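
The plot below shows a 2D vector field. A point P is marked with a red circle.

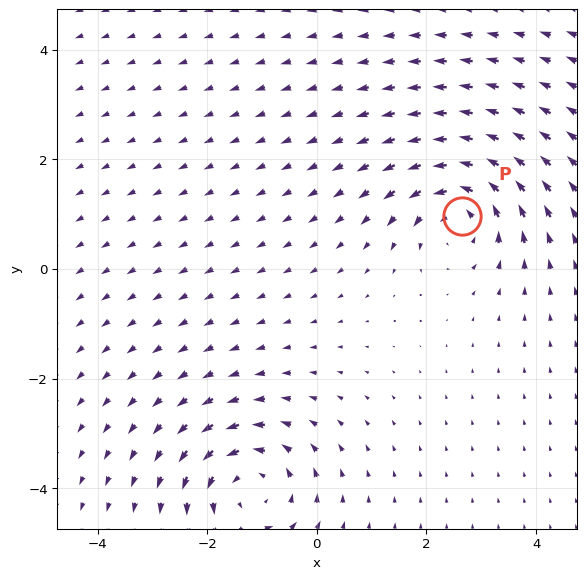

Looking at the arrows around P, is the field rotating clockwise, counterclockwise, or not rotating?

Near P at (2.6, 1.0) the arrows circulate counterclockwise. The curl (z-component) there is about +5; positive curl means counterclockwise rotation.

counterclockwise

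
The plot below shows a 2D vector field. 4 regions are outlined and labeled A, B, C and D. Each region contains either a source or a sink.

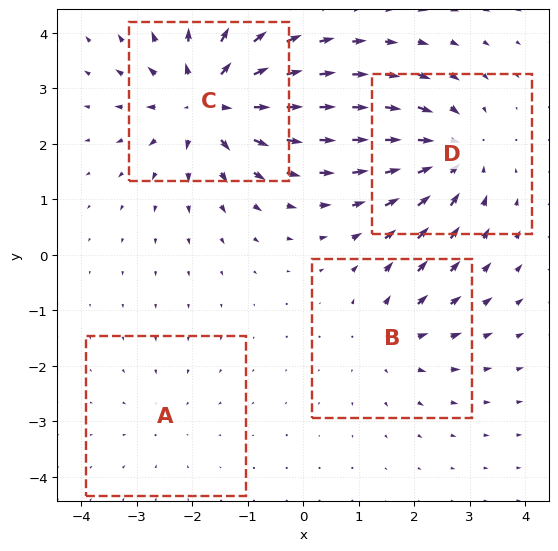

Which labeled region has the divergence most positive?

Divergence at each region's feature centre — A: about -2, B: about +4, C: about +7, D: about -6. Region C is most positive.

C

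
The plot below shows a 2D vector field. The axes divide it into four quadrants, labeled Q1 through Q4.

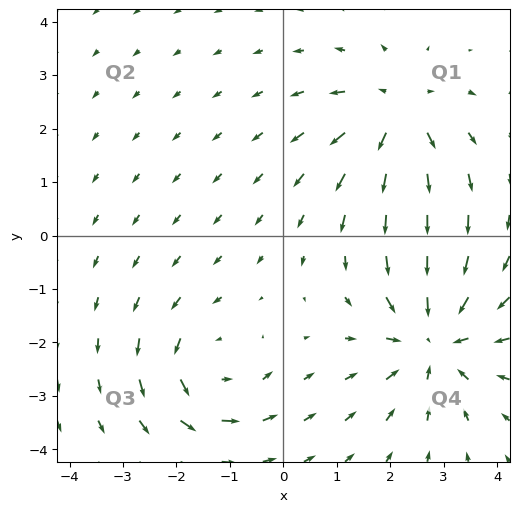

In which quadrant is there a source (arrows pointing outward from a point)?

Q1

The source sits at approximately (2.1, 2.3), which lies in quadrant Q1. The divergence there is about +4, positive as expected for a source.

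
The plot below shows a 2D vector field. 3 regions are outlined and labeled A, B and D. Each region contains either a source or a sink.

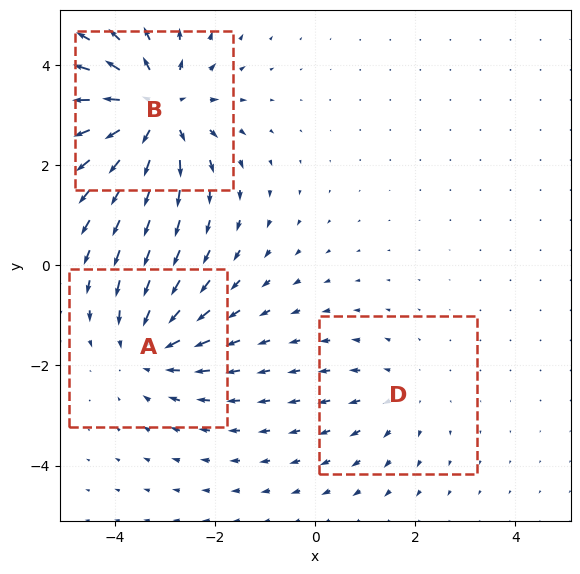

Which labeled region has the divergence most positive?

Divergence at each region's feature centre — A: about -3, B: about +4, D: about +2. Region B is most positive.

B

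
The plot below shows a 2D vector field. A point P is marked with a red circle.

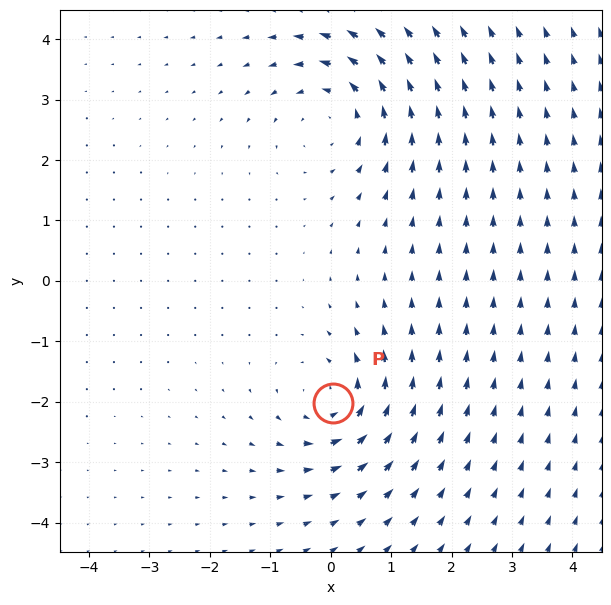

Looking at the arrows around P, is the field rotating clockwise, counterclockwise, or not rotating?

counterclockwise

Near P at (0.0, -2.0) the arrows circulate counterclockwise. The curl (z-component) there is about +5; positive curl means counterclockwise rotation.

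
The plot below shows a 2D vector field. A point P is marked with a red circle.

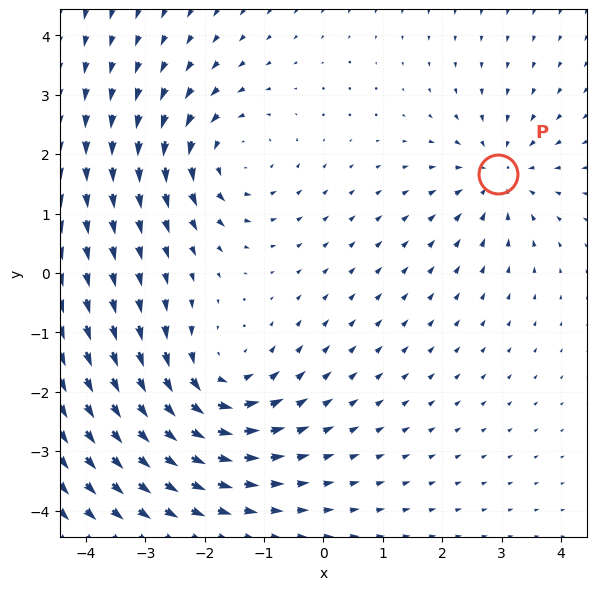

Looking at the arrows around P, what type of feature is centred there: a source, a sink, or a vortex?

sink

At P (2.9, 1.7) the arrows converge inward. Divergence about -3, curl ≈0 — negative divergence with near-zero curl is a sink.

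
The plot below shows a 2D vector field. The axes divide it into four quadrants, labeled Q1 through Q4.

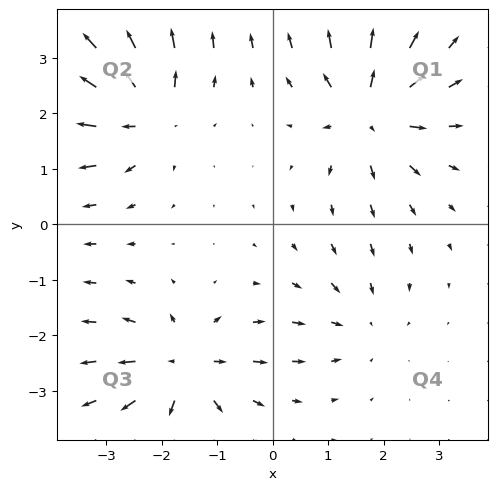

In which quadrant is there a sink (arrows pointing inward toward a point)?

The sink sits at approximately (1.6, -1.8), which lies in quadrant Q4. The divergence there is about -3, negative as expected for a sink.

Q4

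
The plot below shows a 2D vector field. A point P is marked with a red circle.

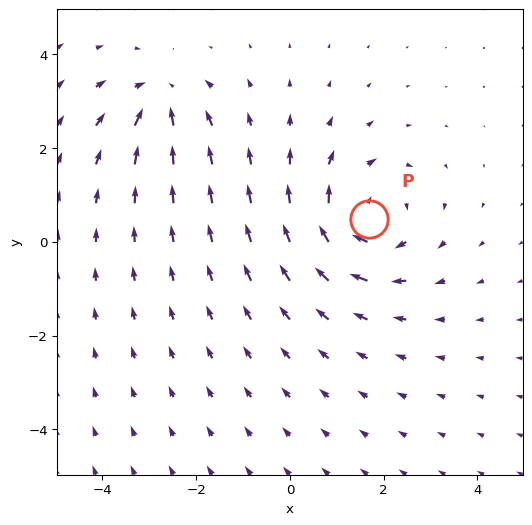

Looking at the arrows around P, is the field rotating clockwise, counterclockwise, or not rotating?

clockwise

Near P at (1.7, 0.5) the arrows circulate clockwise. The curl (z-component) there is about -4; negative curl means clockwise rotation.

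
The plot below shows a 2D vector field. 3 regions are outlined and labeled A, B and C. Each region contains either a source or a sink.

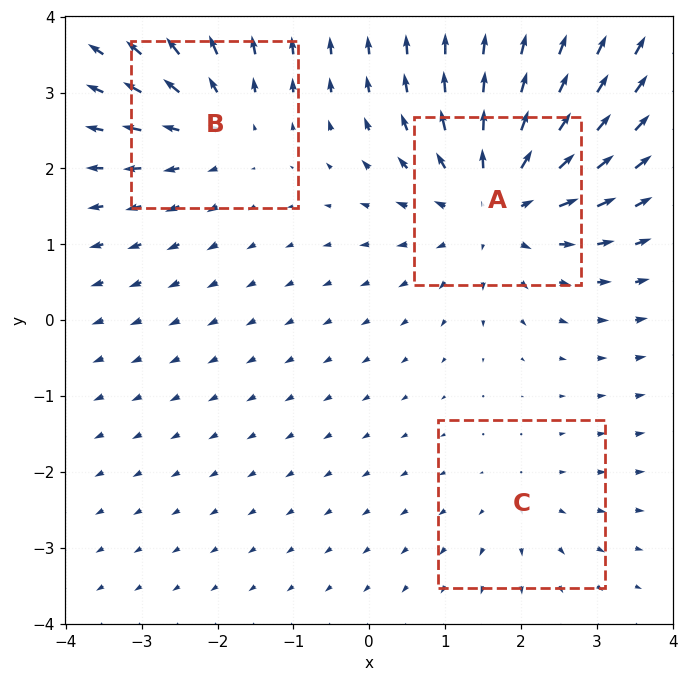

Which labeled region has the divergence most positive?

A

Divergence at each region's feature centre — A: about +5, B: about +3, C: about +2. Region A is most positive.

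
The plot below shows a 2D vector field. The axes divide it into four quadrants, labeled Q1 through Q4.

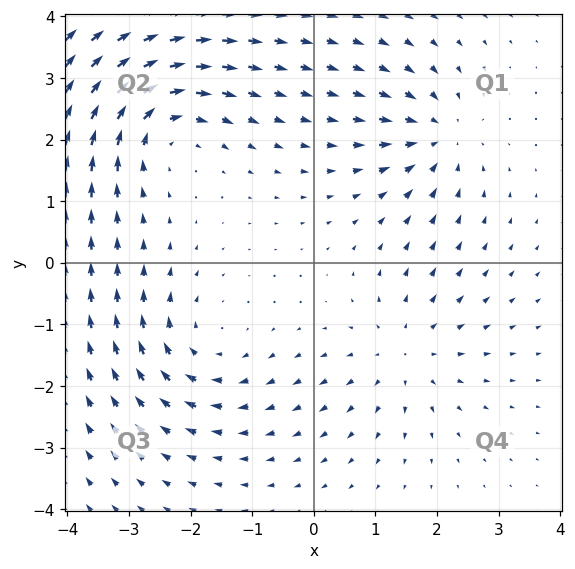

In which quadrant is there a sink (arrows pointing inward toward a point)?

The sink sits at approximately (2.0, 2.1), which lies in quadrant Q1. The divergence there is about -4, negative as expected for a sink.

Q1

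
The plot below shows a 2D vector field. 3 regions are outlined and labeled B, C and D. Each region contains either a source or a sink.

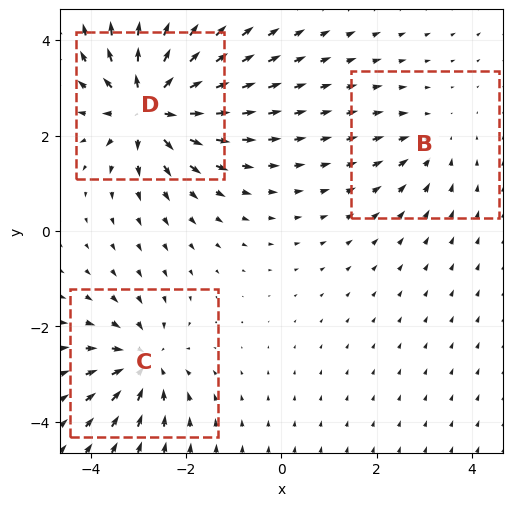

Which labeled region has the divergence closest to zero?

Divergence at each region's feature centre — B: about -2, C: about -4, D: about +6. Region B is closest to zero.

B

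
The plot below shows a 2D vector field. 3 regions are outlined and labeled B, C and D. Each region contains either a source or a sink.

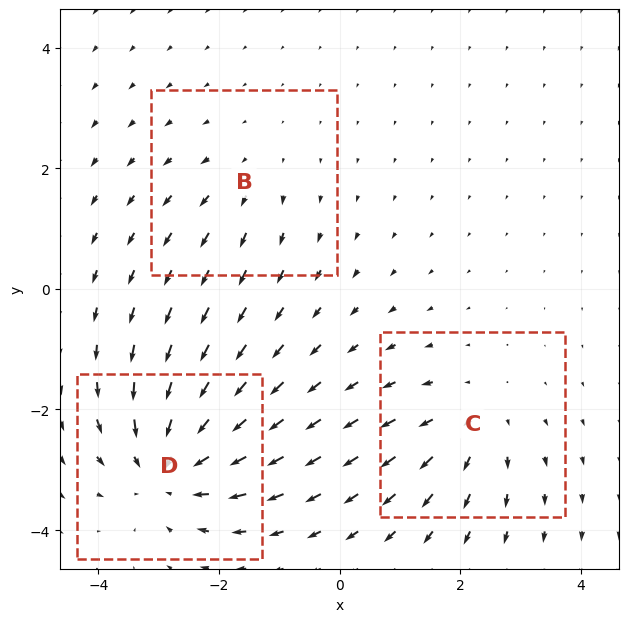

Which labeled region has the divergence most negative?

Divergence at each region's feature centre — B: about +2, C: about +3, D: about -5. Region D is most negative.

D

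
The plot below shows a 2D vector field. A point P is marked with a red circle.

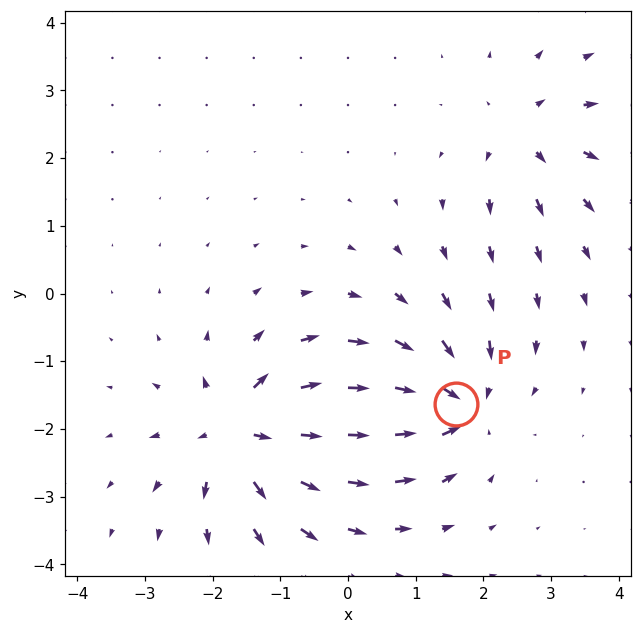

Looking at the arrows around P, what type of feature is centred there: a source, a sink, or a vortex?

sink

At P (1.6, -1.6) the arrows converge inward. Divergence about -5, curl ≈0 — negative divergence with near-zero curl is a sink.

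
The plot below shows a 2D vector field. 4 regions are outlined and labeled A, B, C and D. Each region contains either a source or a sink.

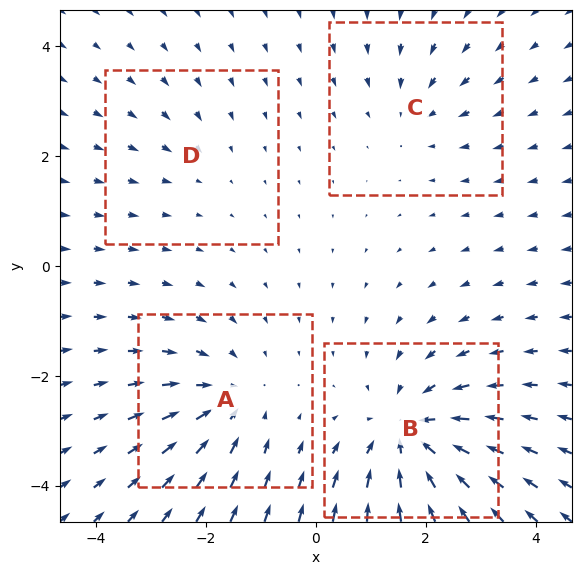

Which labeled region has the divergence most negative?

B

Divergence at each region's feature centre — A: about -4, B: about -6, C: about -3, D: about -2. Region B is most negative.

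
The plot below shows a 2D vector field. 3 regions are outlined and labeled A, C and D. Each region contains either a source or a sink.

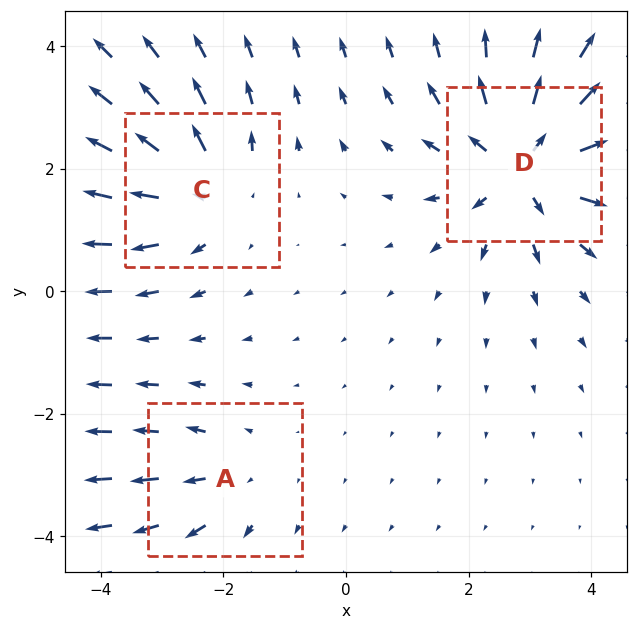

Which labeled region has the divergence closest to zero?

A

Divergence at each region's feature centre — A: about +2, C: about +3, D: about +5. Region A is closest to zero.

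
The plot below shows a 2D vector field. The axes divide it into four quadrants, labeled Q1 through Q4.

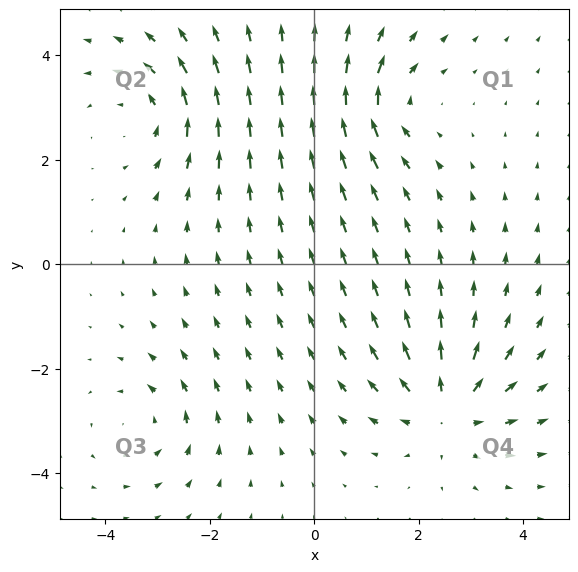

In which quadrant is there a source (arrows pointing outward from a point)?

The source sits at approximately (2.5, -2.8), which lies in quadrant Q4. The divergence there is about +4, positive as expected for a source.

Q4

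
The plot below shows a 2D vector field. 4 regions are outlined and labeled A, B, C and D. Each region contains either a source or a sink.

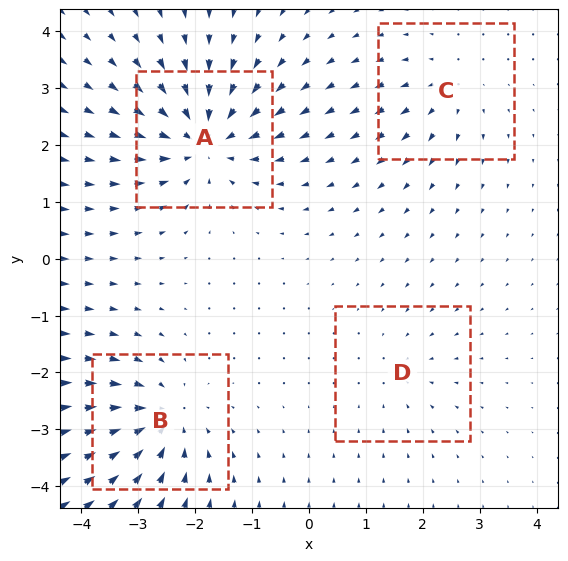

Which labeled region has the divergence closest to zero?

Divergence at each region's feature centre — A: about -7, B: about -6, C: about +3, D: about -2. Region D is closest to zero.

D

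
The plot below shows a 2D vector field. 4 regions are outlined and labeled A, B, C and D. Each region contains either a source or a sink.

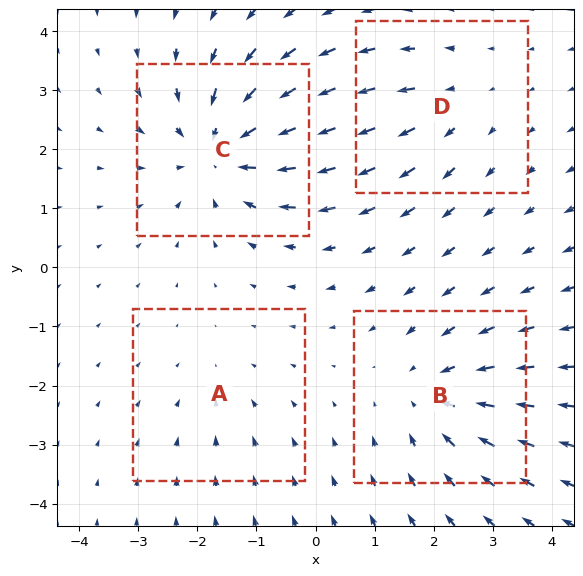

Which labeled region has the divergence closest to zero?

A

Divergence at each region's feature centre — A: about -2, B: about -4, C: about -6, D: about +3. Region A is closest to zero.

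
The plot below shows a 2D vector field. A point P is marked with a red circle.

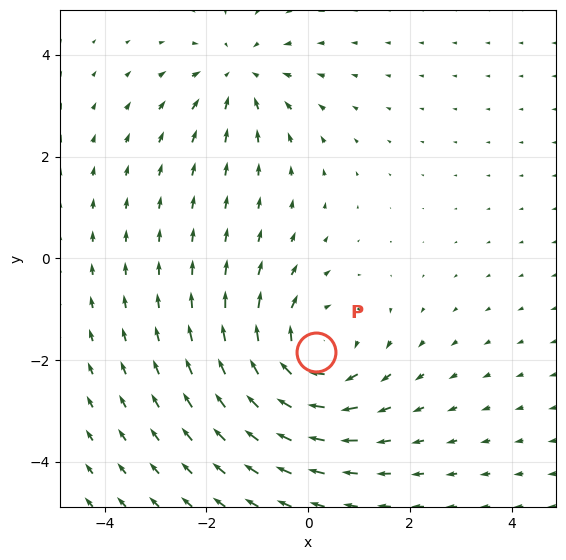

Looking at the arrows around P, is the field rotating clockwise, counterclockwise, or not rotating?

Near P at (0.1, -1.8) the arrows circulate clockwise. The curl (z-component) there is about -4; negative curl means clockwise rotation.

clockwise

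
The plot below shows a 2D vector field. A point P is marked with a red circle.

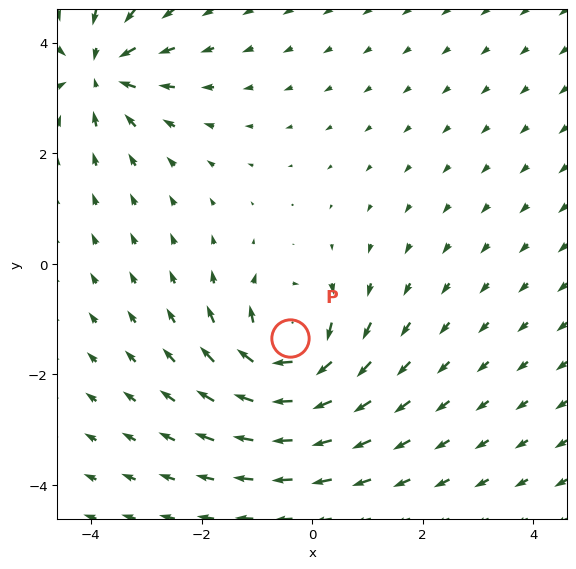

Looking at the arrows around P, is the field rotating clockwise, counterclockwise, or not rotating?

Near P at (-0.4, -1.3) the arrows circulate clockwise. The curl (z-component) there is about -4; negative curl means clockwise rotation.

clockwise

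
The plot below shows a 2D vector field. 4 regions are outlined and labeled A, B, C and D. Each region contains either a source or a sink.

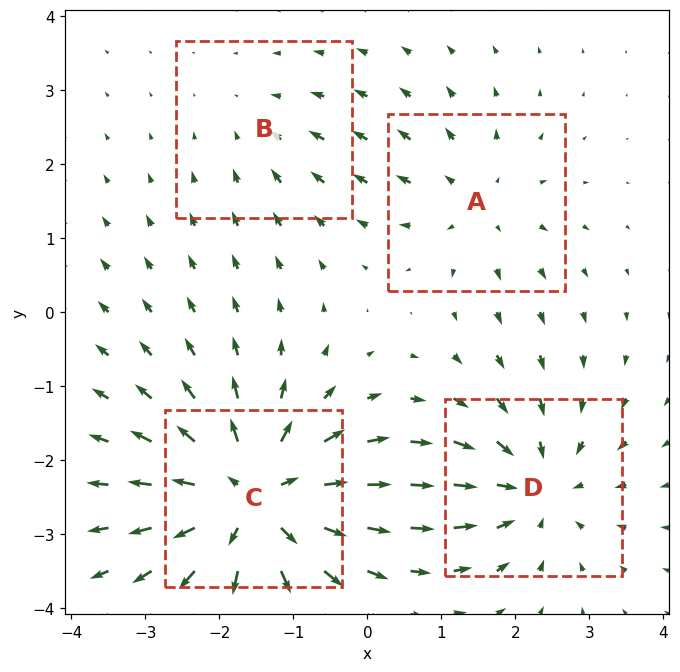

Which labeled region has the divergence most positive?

Divergence at each region's feature centre — A: about +3, B: about -2, C: about +7, D: about -5. Region C is most positive.

C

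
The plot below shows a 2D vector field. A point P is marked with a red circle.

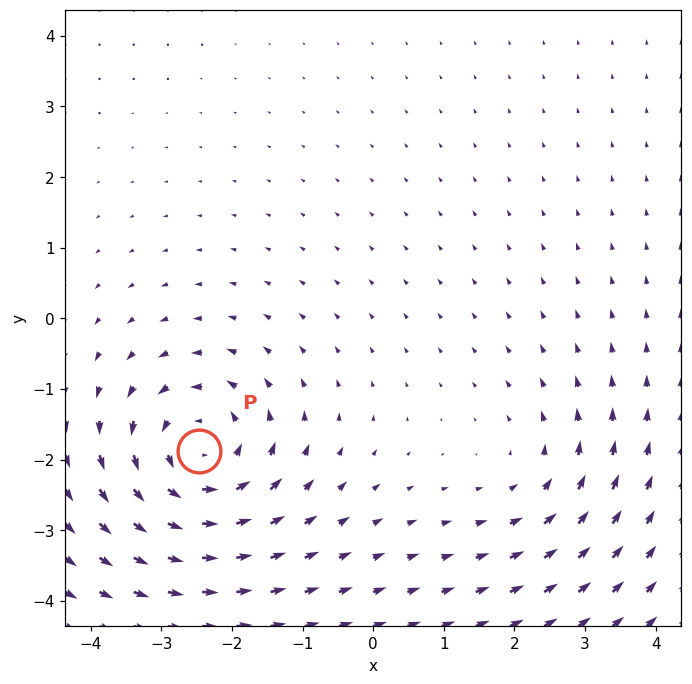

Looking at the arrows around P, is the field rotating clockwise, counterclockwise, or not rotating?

counterclockwise

Near P at (-2.5, -1.9) the arrows circulate counterclockwise. The curl (z-component) there is about +5; positive curl means counterclockwise rotation.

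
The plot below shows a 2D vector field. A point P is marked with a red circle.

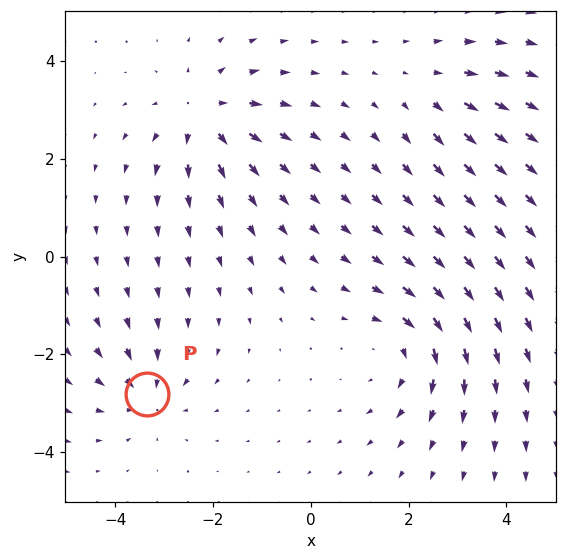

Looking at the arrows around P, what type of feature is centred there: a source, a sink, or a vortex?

sink

At P (-3.3, -2.8) the arrows converge inward. Divergence about -4, curl ≈0 — negative divergence with near-zero curl is a sink.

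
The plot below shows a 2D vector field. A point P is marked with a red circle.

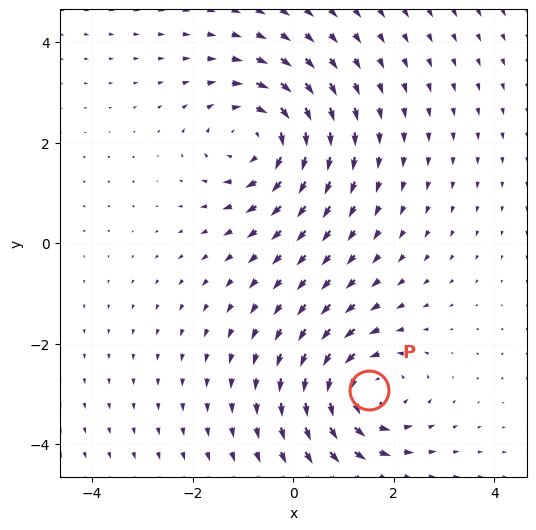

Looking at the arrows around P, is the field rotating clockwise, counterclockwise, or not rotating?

Near P at (1.5, -2.9) the arrows circulate counterclockwise. The curl (z-component) there is about +5; positive curl means counterclockwise rotation.

counterclockwise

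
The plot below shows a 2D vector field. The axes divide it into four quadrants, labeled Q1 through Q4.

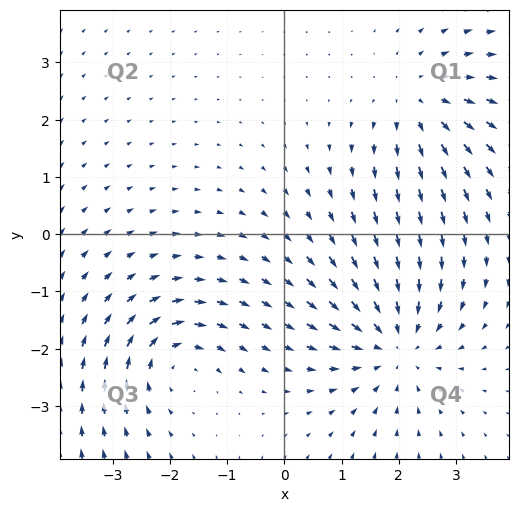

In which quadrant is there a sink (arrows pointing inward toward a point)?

Q4

The sink sits at approximately (1.9, -1.9), which lies in quadrant Q4. The divergence there is about -4, negative as expected for a sink.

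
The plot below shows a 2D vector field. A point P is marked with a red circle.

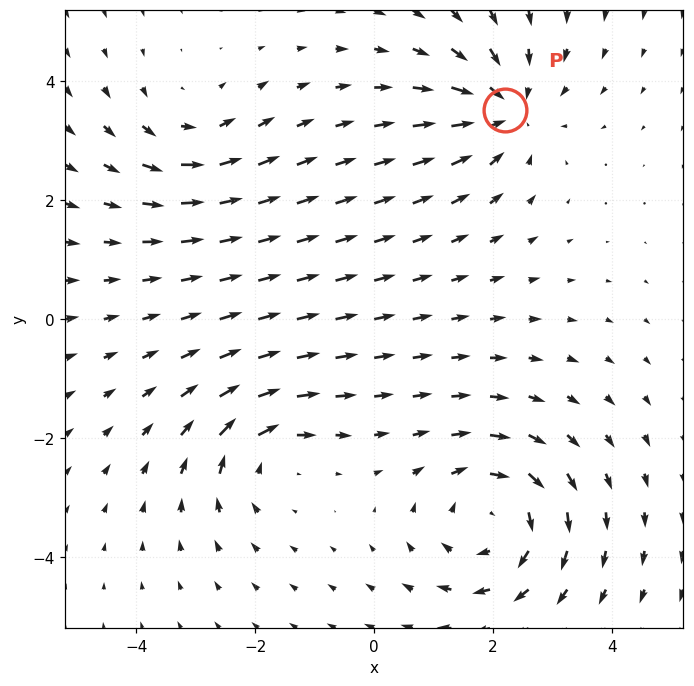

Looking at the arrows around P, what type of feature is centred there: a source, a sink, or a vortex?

sink

At P (2.2, 3.5) the arrows converge inward. Divergence about -4, curl ≈0 — negative divergence with near-zero curl is a sink.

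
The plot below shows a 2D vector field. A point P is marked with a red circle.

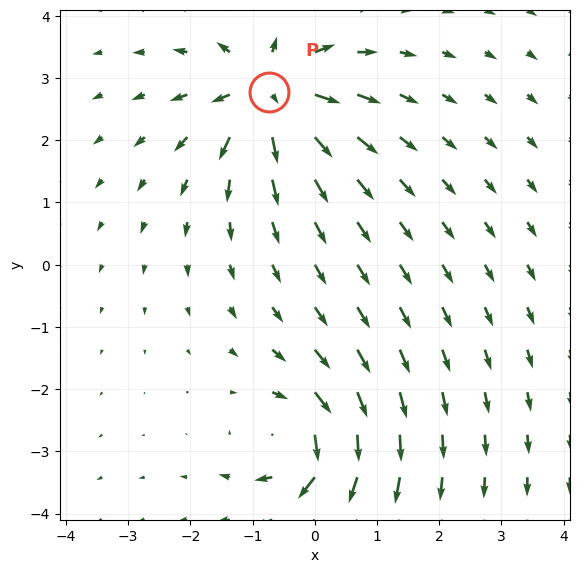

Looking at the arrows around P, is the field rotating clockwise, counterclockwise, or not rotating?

Near P at (-0.7, 2.8) the arrows show no circulation. The curl there is ≈0.

not rotating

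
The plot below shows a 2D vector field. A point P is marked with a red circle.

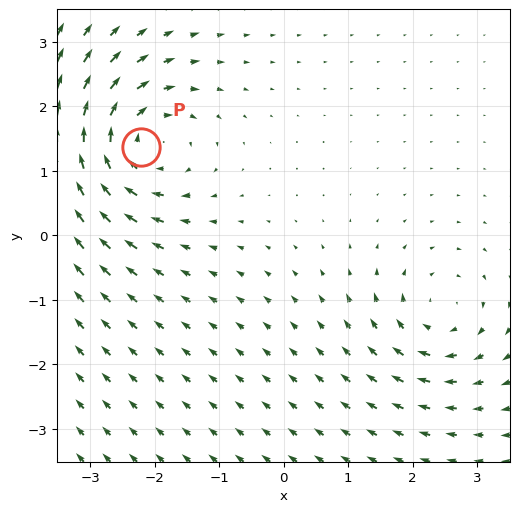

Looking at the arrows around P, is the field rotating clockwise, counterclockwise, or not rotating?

clockwise

Near P at (-2.2, 1.4) the arrows circulate clockwise. The curl (z-component) there is about -5; negative curl means clockwise rotation.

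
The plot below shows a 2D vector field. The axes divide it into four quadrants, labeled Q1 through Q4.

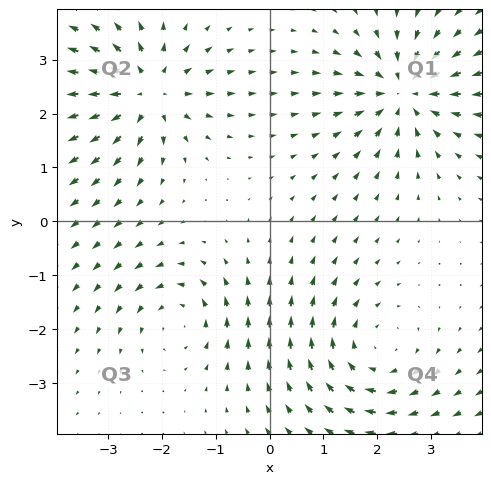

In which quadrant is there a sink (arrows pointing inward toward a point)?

Q1

The sink sits at approximately (2.5, 2.4), which lies in quadrant Q1. The divergence there is about -5, negative as expected for a sink.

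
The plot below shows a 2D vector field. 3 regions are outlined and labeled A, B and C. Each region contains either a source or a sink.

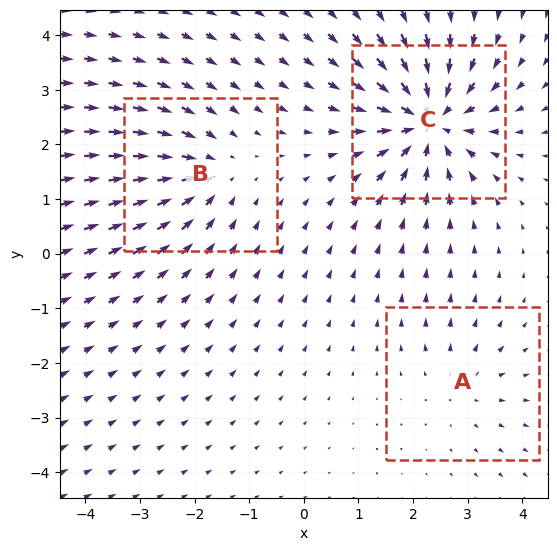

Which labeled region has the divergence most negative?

Divergence at each region's feature centre — A: about +2, B: about -3, C: about -6. Region C is most negative.

C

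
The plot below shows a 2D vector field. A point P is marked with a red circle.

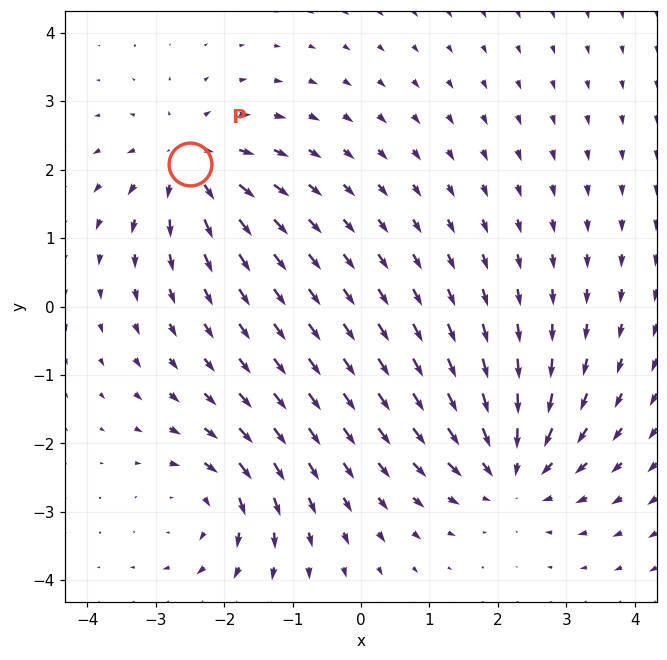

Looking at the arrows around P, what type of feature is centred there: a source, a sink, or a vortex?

At P (-2.5, 2.1) the arrows spread outward. Divergence about +5, curl ≈0 — positive divergence with near-zero curl is a source.

source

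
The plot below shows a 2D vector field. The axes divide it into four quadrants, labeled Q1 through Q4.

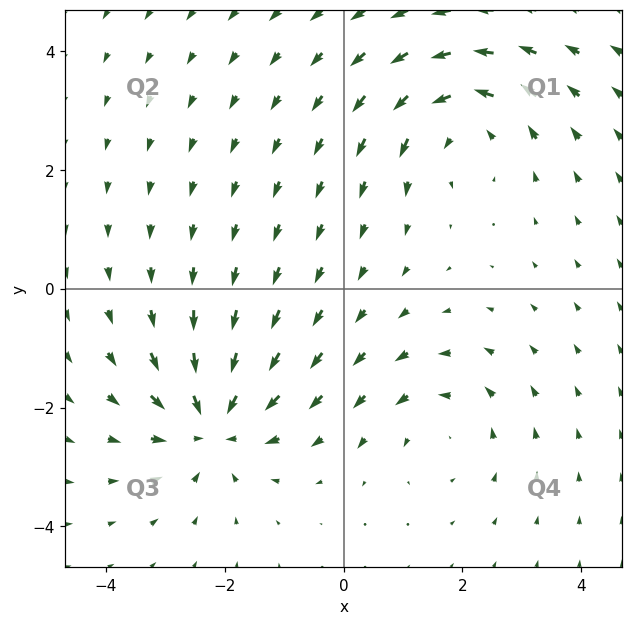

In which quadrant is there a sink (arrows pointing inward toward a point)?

The sink sits at approximately (-2.2, -2.3), which lies in quadrant Q3. The divergence there is about -5, negative as expected for a sink.

Q3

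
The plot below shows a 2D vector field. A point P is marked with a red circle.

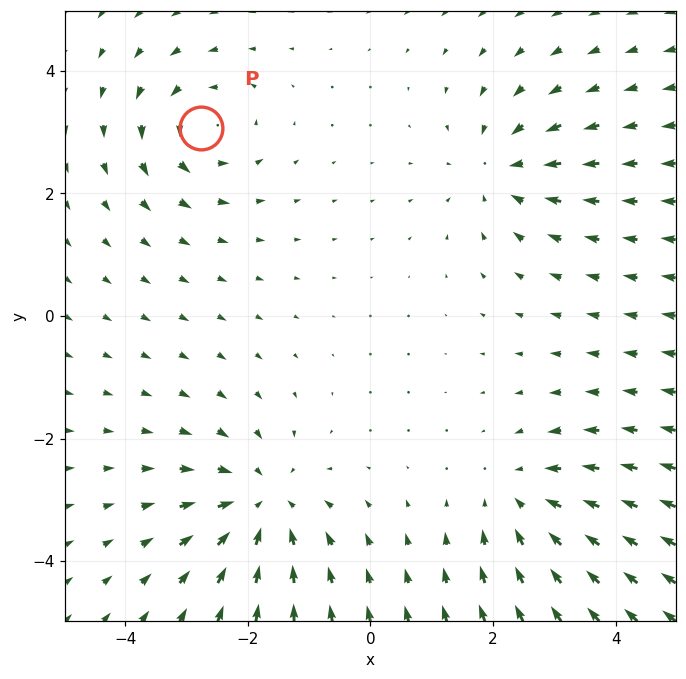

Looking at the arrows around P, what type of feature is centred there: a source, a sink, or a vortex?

At P (-2.8, 3.1) the arrows circulate counterclockwise. Divergence ≈0, curl about +4 — near-zero divergence with nonzero curl is a vortex.

vortex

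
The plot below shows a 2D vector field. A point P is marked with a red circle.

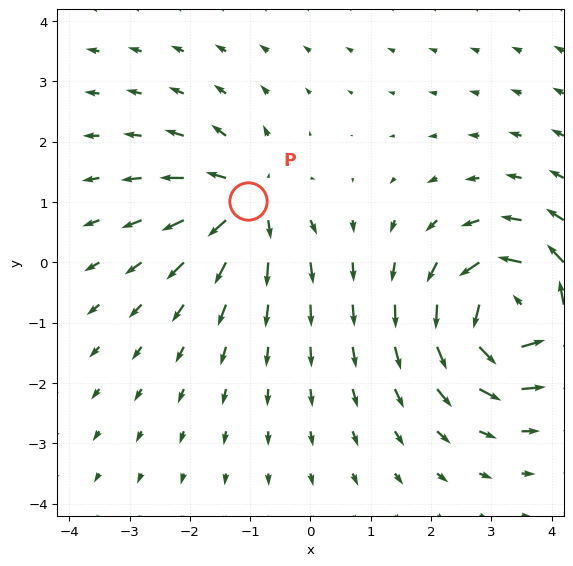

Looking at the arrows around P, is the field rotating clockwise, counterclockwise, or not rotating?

Near P at (-1.0, 1.0) the arrows show no circulation. The curl there is ≈0.

not rotating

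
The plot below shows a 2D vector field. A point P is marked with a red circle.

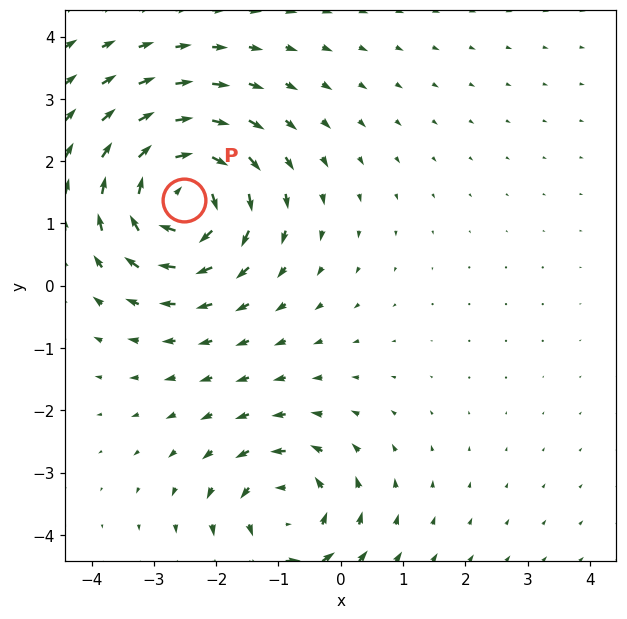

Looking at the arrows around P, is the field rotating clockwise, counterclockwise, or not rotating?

clockwise

Near P at (-2.5, 1.4) the arrows circulate clockwise. The curl (z-component) there is about -5; negative curl means clockwise rotation.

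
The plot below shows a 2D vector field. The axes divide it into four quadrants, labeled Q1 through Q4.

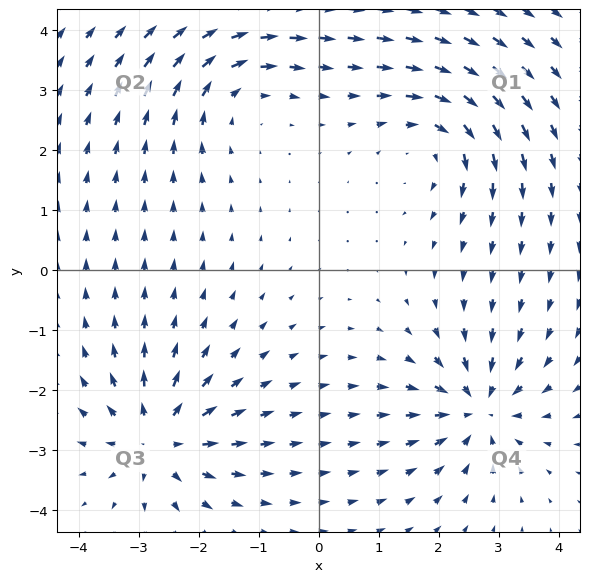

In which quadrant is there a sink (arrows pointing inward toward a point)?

Q4

The sink sits at approximately (2.7, -2.3), which lies in quadrant Q4. The divergence there is about -4, negative as expected for a sink.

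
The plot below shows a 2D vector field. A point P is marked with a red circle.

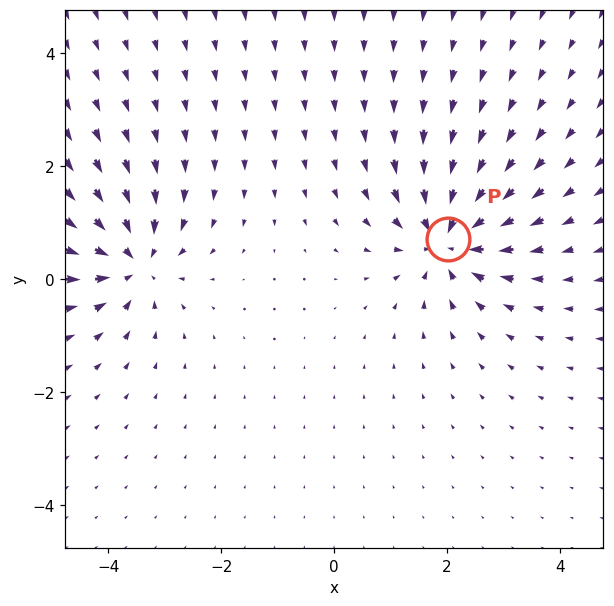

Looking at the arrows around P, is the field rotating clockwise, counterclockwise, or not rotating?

not rotating

Near P at (2.0, 0.7) the arrows show no circulation. The curl there is ≈0.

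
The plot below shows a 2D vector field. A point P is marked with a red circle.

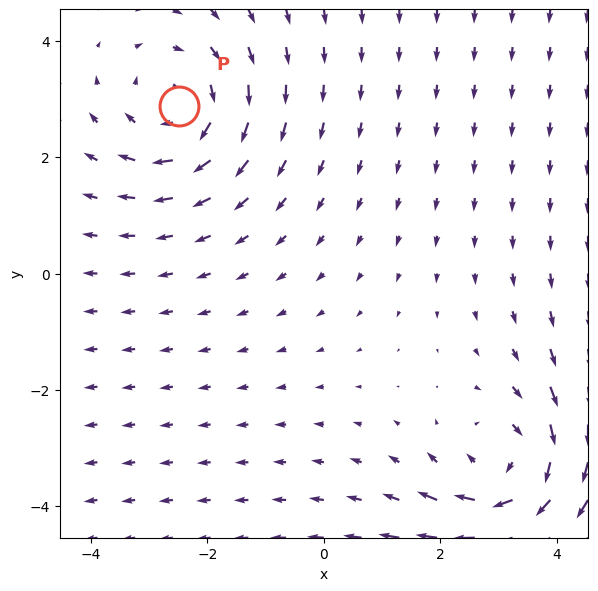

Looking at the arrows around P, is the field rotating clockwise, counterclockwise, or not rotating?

clockwise

Near P at (-2.5, 2.9) the arrows circulate clockwise. The curl (z-component) there is about -3; negative curl means clockwise rotation.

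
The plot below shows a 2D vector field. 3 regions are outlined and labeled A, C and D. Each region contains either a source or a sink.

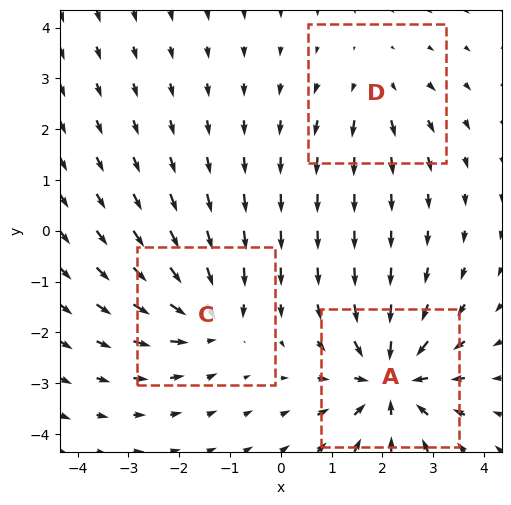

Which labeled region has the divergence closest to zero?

D

Divergence at each region's feature centre — A: about -5, C: about -4, D: about +2. Region D is closest to zero.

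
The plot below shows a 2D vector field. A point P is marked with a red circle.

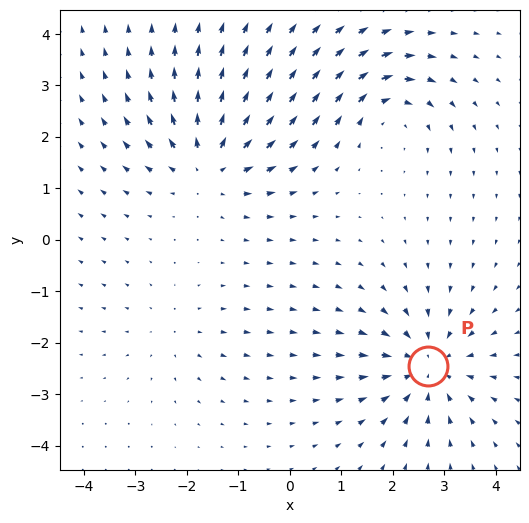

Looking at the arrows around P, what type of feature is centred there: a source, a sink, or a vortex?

At P (2.7, -2.5) the arrows converge inward. Divergence about -5, curl ≈0 — negative divergence with near-zero curl is a sink.

sink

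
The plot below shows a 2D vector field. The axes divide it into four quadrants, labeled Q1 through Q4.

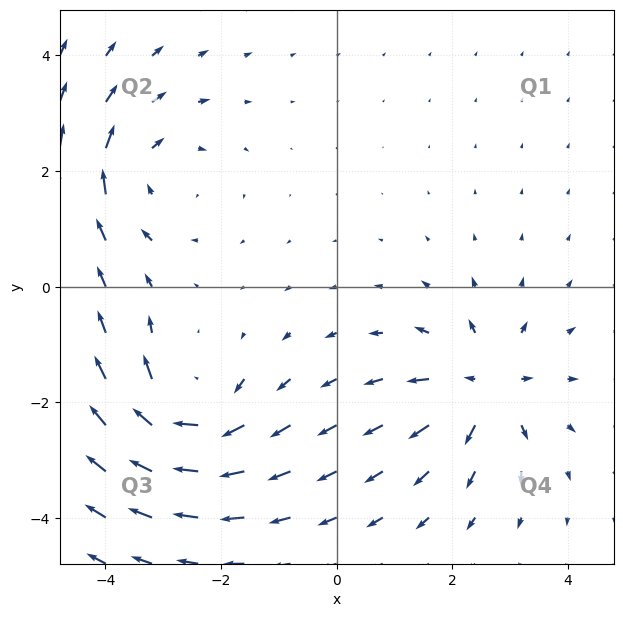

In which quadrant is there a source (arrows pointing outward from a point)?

Q4

The source sits at approximately (2.6, -1.7), which lies in quadrant Q4. The divergence there is about +6, positive as expected for a source.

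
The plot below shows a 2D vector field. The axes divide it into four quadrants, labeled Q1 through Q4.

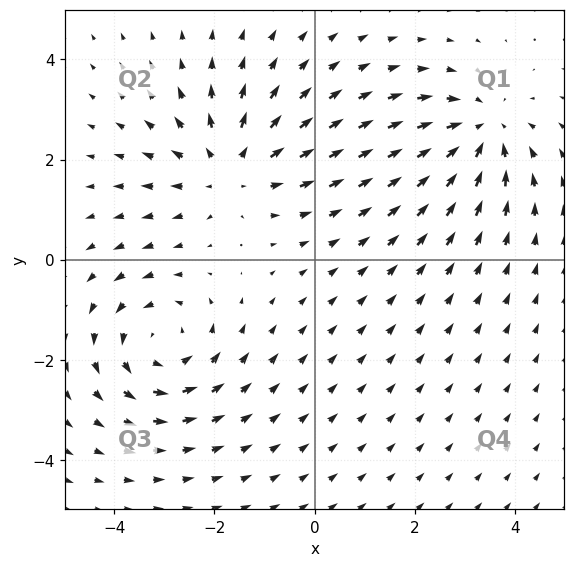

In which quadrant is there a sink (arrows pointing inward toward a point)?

Q1

The sink sits at approximately (3.3, 2.5), which lies in quadrant Q1. The divergence there is about -4, negative as expected for a sink.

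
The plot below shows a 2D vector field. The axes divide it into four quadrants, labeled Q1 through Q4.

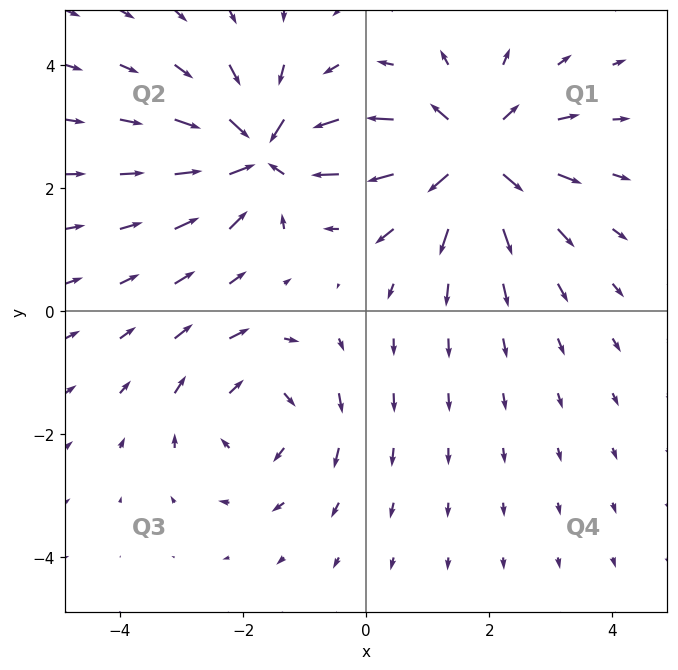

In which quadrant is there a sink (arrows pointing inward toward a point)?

Q2

The sink sits at approximately (-1.7, 2.6), which lies in quadrant Q2. The divergence there is about -6, negative as expected for a sink.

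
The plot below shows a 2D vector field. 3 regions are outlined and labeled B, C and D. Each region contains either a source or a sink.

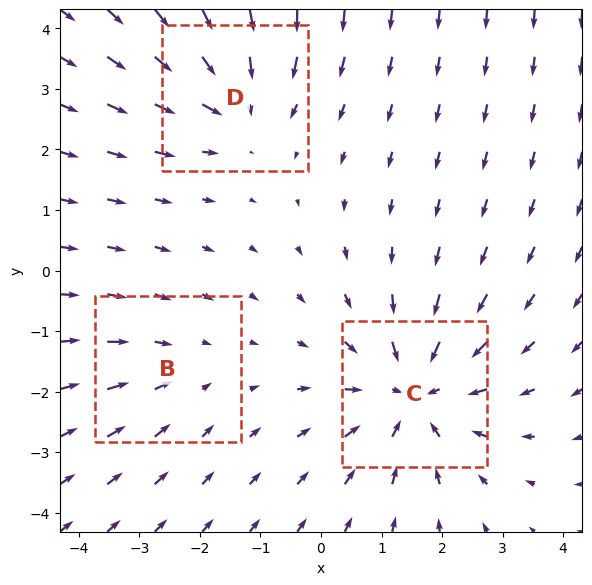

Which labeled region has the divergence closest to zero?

B

Divergence at each region's feature centre — B: about -2, C: about -4, D: about -3. Region B is closest to zero.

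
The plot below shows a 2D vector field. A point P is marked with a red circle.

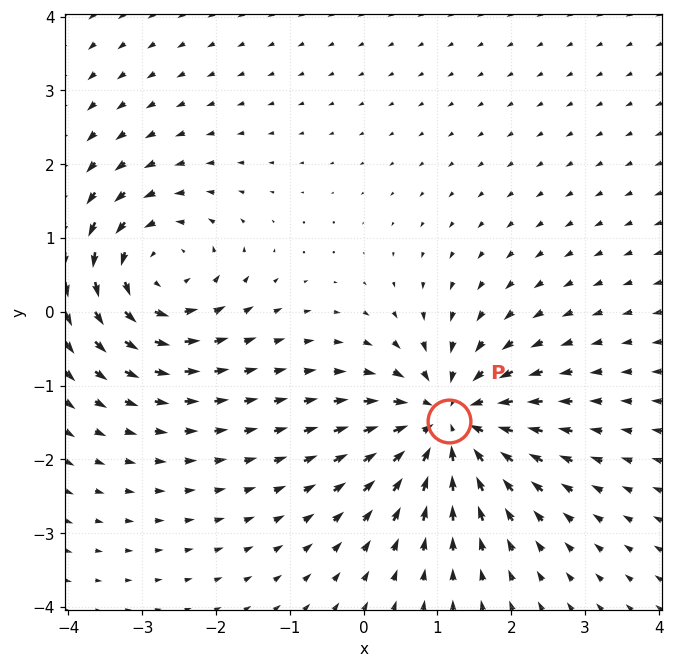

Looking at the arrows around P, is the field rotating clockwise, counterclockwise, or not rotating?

Near P at (1.2, -1.5) the arrows show no circulation. The curl there is ≈0.

not rotating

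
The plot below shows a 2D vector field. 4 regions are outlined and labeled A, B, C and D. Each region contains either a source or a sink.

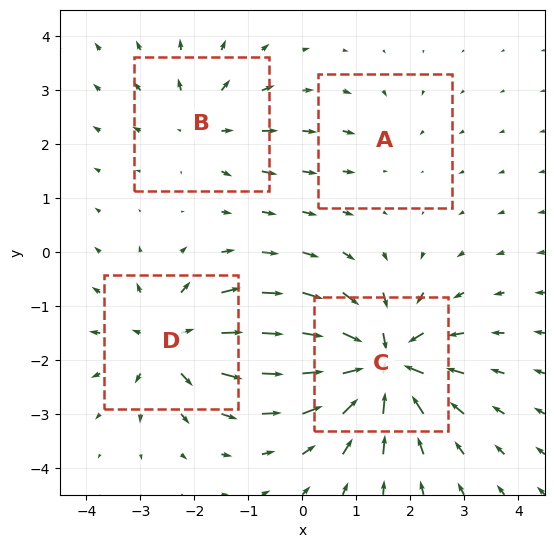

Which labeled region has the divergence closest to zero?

Divergence at each region's feature centre — A: about -2, B: about +4, C: about -9, D: about +6. Region A is closest to zero.

A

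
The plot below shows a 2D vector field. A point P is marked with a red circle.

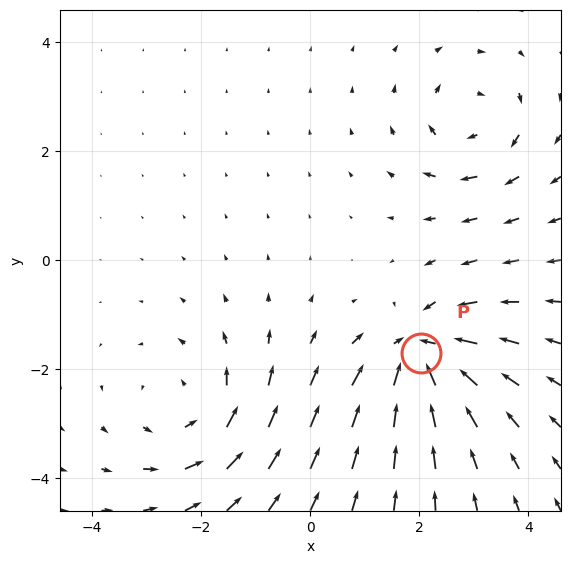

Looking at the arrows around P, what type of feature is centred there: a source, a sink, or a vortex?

sink

At P (2.0, -1.7) the arrows converge inward. Divergence about -6, curl ≈0 — negative divergence with near-zero curl is a sink.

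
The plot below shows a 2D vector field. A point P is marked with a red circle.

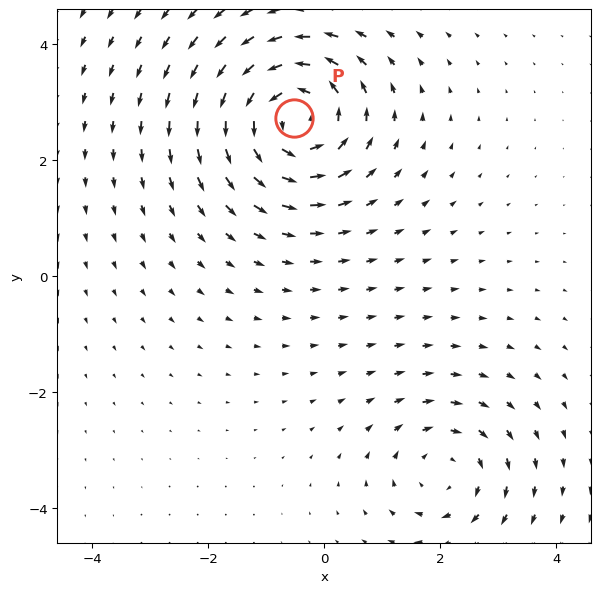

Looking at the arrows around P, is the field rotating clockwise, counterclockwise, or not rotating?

Near P at (-0.5, 2.7) the arrows circulate counterclockwise. The curl (z-component) there is about +5; positive curl means counterclockwise rotation.

counterclockwise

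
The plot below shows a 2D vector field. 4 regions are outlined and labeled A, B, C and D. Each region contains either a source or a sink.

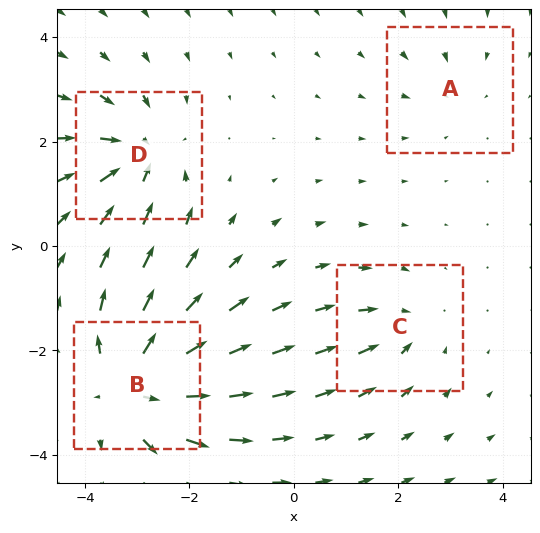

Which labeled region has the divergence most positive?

Divergence at each region's feature centre — A: about -2, B: about +8, C: about -4, D: about -6. Region B is most positive.

B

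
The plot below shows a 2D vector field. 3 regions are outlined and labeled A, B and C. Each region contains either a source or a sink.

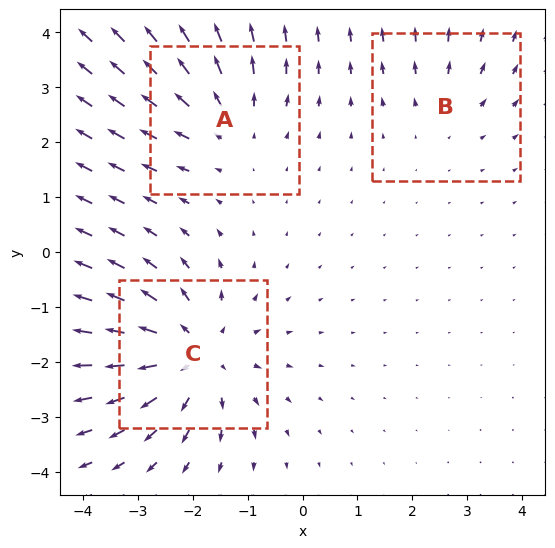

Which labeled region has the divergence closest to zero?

B

Divergence at each region's feature centre — A: about +3, B: about +2, C: about +5. Region B is closest to zero.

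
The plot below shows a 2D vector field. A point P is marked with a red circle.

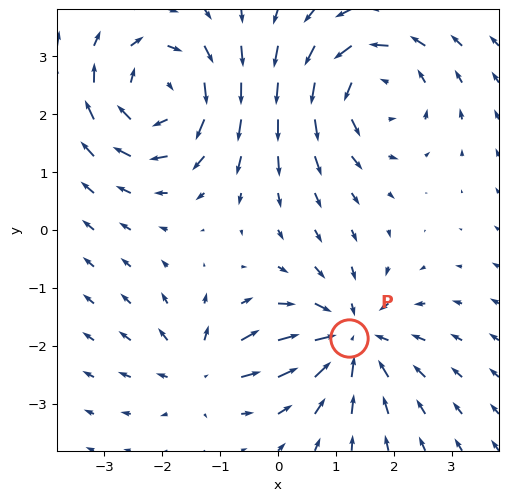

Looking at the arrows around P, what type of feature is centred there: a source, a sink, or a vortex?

sink

At P (1.2, -1.9) the arrows converge inward. Divergence about -5, curl ≈0 — negative divergence with near-zero curl is a sink.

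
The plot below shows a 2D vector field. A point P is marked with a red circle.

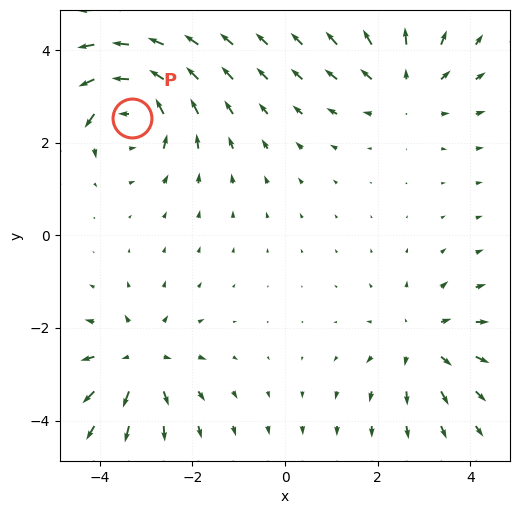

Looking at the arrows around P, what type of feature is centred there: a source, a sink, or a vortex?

vortex

At P (-3.3, 2.5) the arrows circulate counterclockwise. Divergence ≈0, curl about +6 — near-zero divergence with nonzero curl is a vortex.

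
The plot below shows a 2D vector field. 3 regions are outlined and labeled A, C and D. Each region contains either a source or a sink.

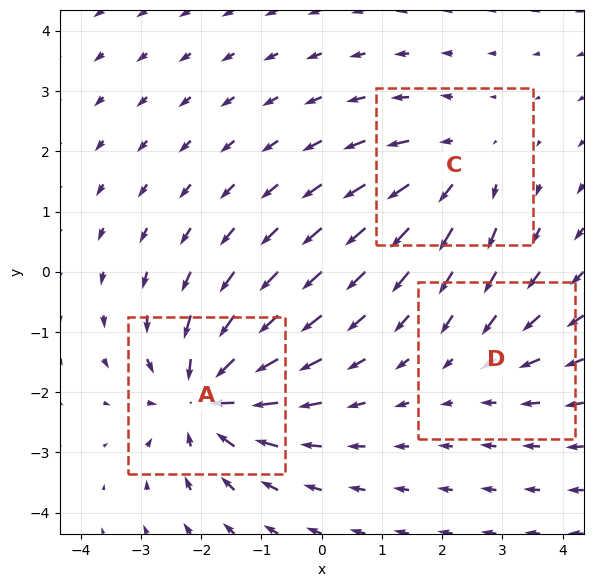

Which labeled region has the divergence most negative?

Divergence at each region's feature centre — A: about -5, C: about +3, D: about -2. Region A is most negative.

A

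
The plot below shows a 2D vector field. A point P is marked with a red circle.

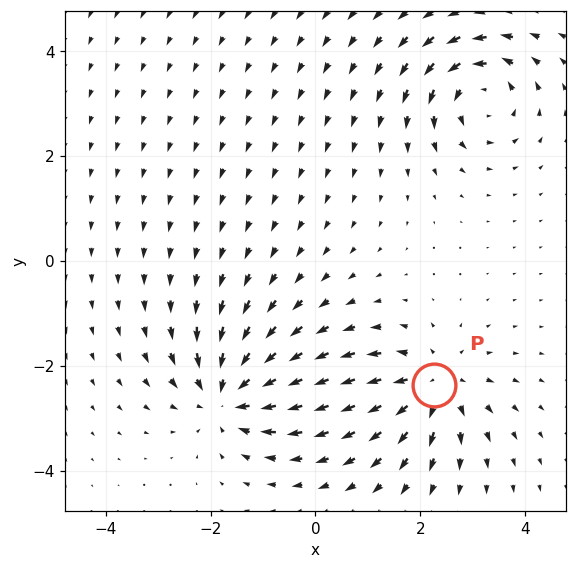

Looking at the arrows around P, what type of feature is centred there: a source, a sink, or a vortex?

source

At P (2.3, -2.4) the arrows spread outward. Divergence about +5, curl ≈0 — positive divergence with near-zero curl is a source.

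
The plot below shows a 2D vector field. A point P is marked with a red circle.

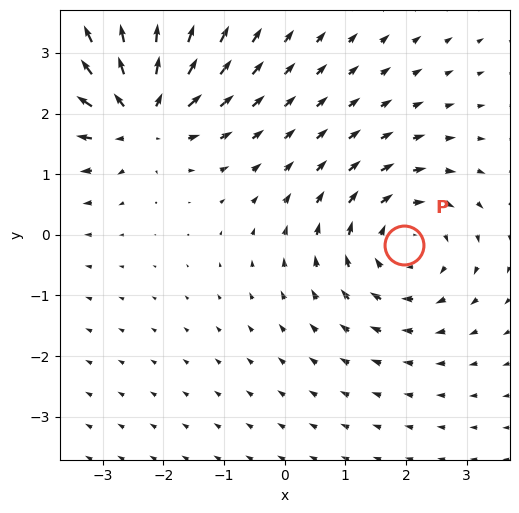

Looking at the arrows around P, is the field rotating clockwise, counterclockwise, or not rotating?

clockwise

Near P at (2.0, -0.2) the arrows circulate clockwise. The curl (z-component) there is about -3; negative curl means clockwise rotation.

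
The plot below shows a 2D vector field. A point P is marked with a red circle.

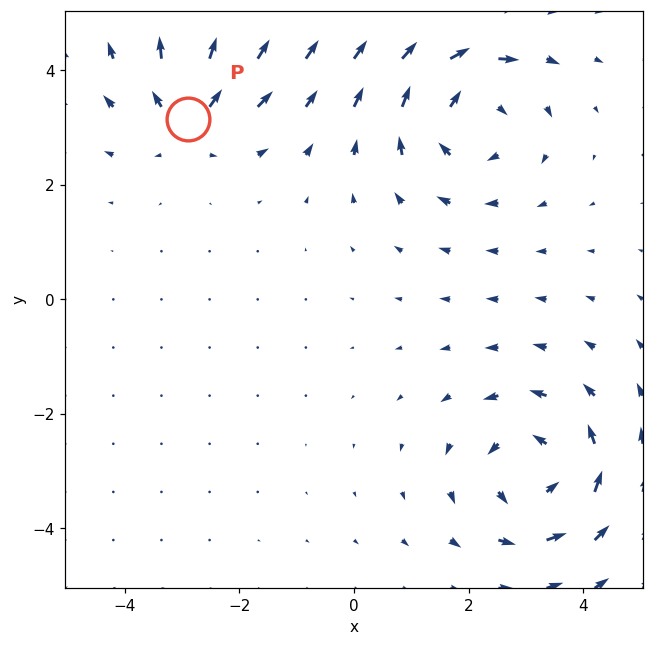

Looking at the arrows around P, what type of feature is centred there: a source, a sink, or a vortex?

At P (-2.9, 3.1) the arrows spread outward. Divergence about +4, curl ≈0 — positive divergence with near-zero curl is a source.

source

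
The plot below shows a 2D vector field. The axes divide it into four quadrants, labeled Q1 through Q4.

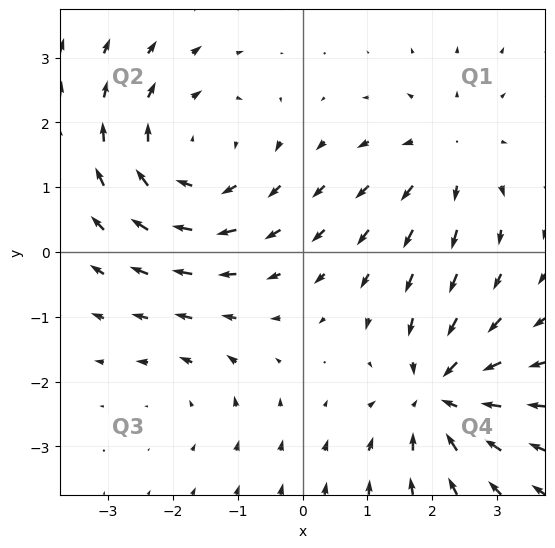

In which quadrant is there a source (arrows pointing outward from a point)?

The source sits at approximately (2.3, 1.5), which lies in quadrant Q1. The divergence there is about +3, positive as expected for a source.

Q1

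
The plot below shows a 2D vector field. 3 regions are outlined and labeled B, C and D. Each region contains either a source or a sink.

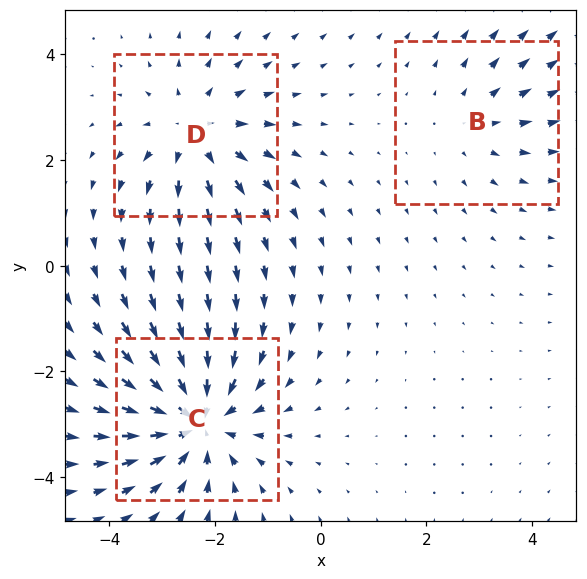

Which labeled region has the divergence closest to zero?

Divergence at each region's feature centre — B: about +2, C: about -4, D: about +3. Region B is closest to zero.

B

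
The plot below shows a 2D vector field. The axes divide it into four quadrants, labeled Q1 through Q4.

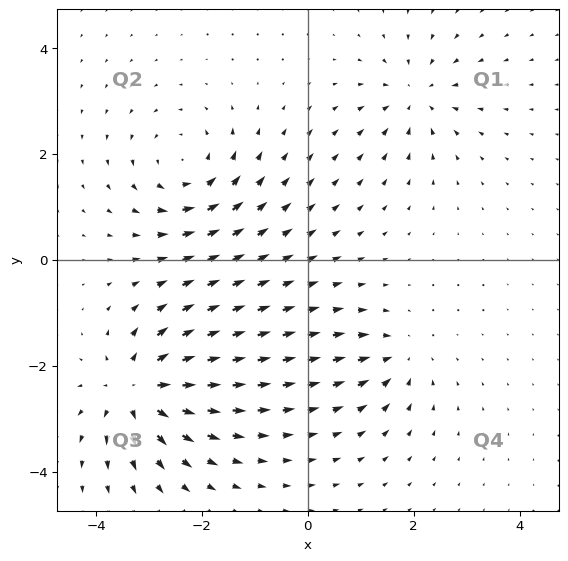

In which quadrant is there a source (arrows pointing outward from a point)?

The source sits at approximately (-3.2, -2.5), which lies in quadrant Q3. The divergence there is about +7, positive as expected for a source.

Q3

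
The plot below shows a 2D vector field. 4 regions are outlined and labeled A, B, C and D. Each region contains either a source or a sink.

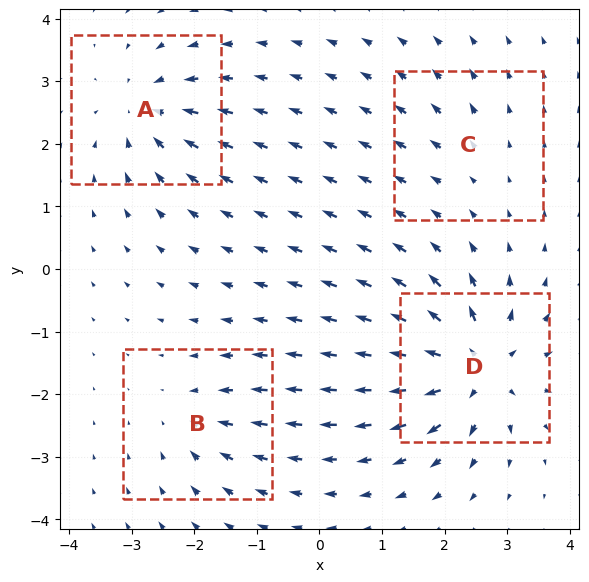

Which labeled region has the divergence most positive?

Divergence at each region's feature centre — A: about -6, B: about -4, C: about +2, D: about +9. Region D is most positive.

D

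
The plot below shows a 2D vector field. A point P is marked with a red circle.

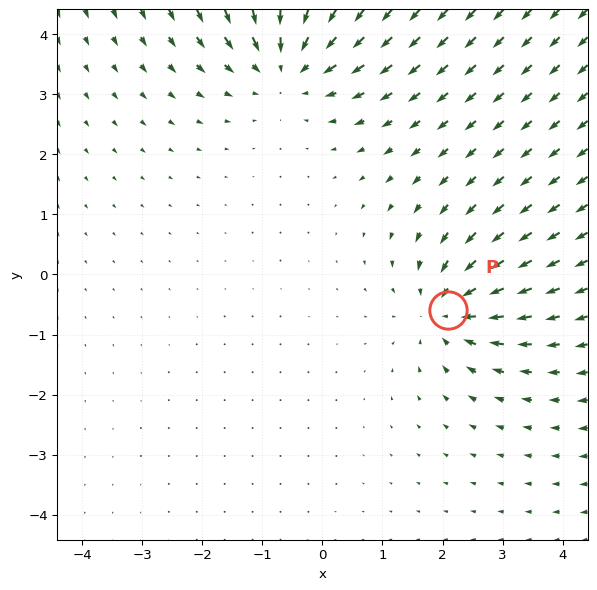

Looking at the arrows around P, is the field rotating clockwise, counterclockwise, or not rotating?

not rotating

Near P at (2.1, -0.6) the arrows show no circulation. The curl there is ≈0.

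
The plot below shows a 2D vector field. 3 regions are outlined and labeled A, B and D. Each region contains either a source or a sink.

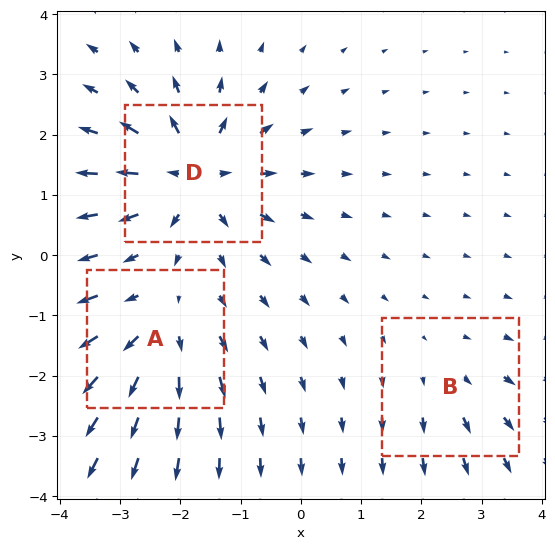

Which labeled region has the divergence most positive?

Divergence at each region's feature centre — A: about +4, B: about +2, D: about +6. Region D is most positive.

D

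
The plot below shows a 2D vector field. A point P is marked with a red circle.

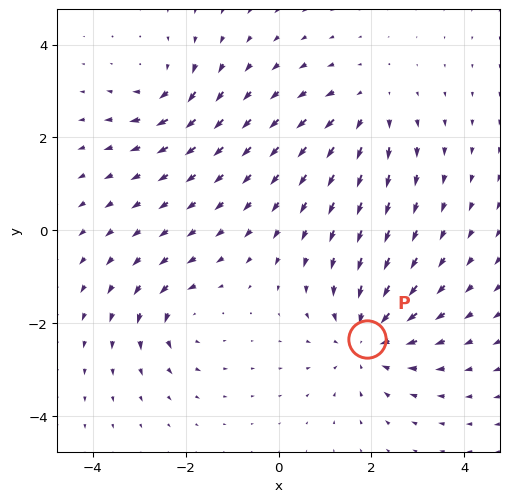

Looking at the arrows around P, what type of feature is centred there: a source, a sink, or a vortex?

At P (1.9, -2.4) the arrows converge inward. Divergence about -4, curl ≈0 — negative divergence with near-zero curl is a sink.

sink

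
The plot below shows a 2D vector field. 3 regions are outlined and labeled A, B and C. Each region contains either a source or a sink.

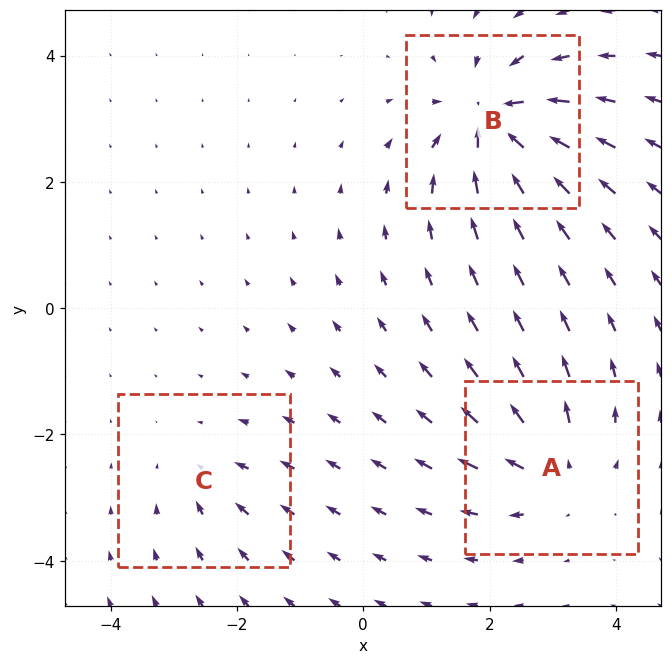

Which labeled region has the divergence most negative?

Divergence at each region's feature centre — A: about +4, B: about -6, C: about -2. Region B is most negative.

B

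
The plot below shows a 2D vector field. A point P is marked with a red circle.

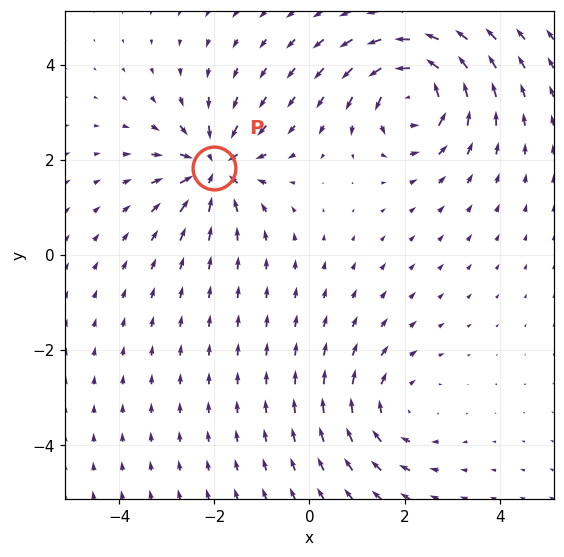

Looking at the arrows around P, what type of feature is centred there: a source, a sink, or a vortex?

sink

At P (-2.0, 1.8) the arrows converge inward. Divergence about -5, curl ≈0 — negative divergence with near-zero curl is a sink.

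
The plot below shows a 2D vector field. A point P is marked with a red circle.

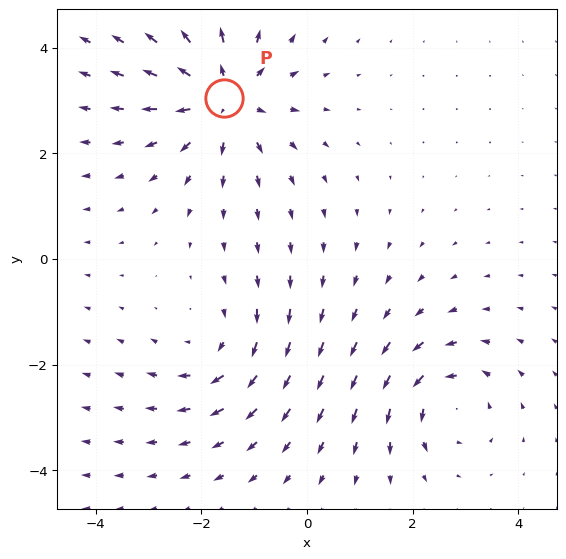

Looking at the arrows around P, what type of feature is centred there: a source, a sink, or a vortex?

source

At P (-1.6, 3.0) the arrows spread outward. Divergence about +4, curl ≈0 — positive divergence with near-zero curl is a source.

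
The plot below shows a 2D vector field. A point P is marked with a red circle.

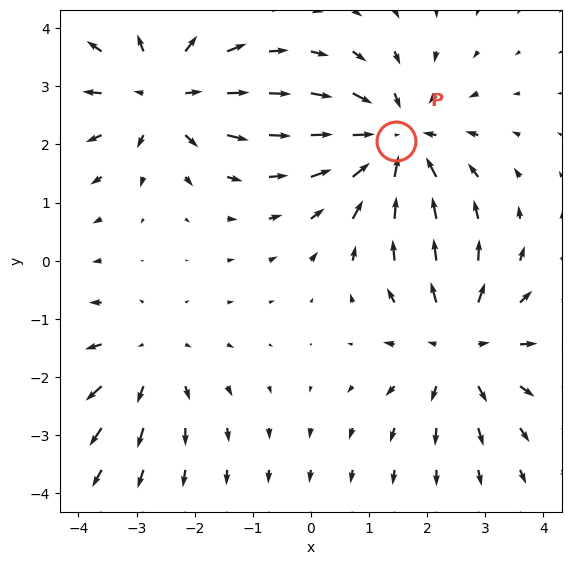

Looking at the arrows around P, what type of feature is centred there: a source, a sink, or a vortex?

sink

At P (1.5, 2.1) the arrows converge inward. Divergence about -5, curl ≈0 — negative divergence with near-zero curl is a sink.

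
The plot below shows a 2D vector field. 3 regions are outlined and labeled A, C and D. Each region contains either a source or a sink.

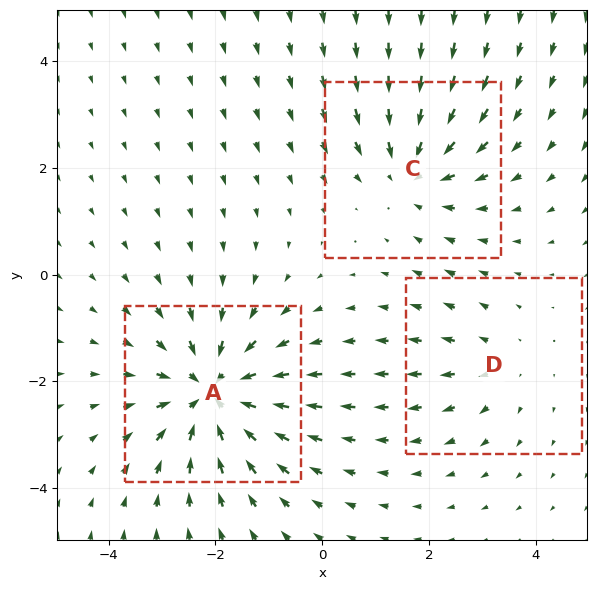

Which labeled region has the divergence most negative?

A

Divergence at each region's feature centre — A: about -4, C: about -3, D: about +2. Region A is most negative.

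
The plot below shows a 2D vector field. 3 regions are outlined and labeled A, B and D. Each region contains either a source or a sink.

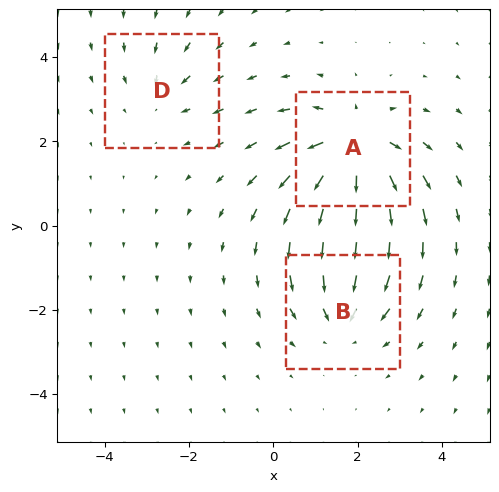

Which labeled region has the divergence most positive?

Divergence at each region's feature centre — A: about +5, B: about -3, D: about -2. Region A is most positive.

A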